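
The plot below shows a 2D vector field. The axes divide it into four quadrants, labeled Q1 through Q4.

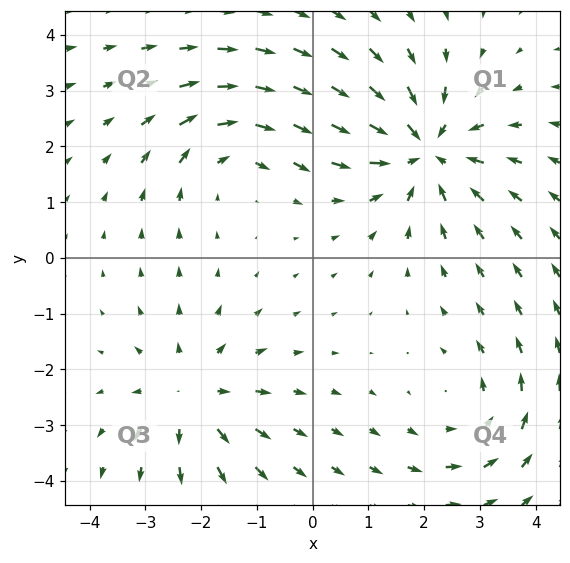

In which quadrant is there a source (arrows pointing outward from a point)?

The source sits at approximately (-2.2, -2.5), which lies in quadrant Q3. The divergence there is about +3, positive as expected for a source.

Q3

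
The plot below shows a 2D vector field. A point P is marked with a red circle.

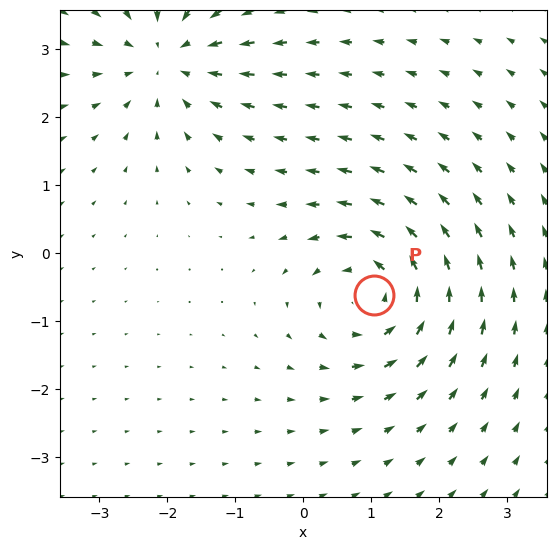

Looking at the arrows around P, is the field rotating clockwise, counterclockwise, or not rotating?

Near P at (1.0, -0.6) the arrows circulate counterclockwise. The curl (z-component) there is about +5; positive curl means counterclockwise rotation.

counterclockwise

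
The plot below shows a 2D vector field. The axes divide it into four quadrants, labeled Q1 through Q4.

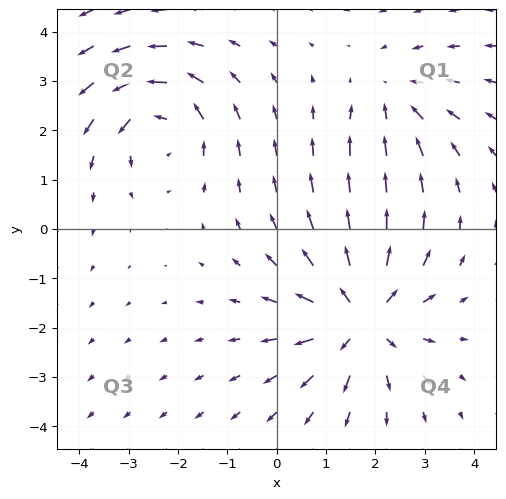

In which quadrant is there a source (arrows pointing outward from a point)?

The source sits at approximately (1.7, -1.8), which lies in quadrant Q4. The divergence there is about +4, positive as expected for a source.

Q4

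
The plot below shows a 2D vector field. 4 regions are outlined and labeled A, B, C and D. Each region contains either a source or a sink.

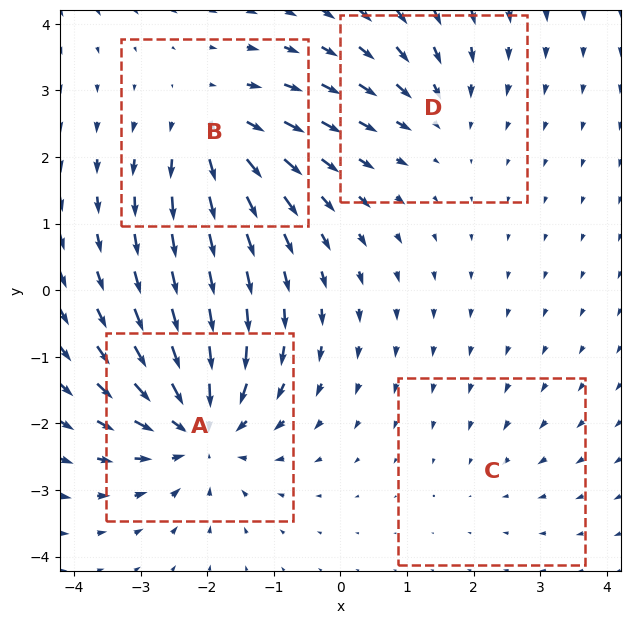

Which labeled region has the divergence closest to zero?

Divergence at each region's feature centre — A: about -7, B: about +5, C: about -2, D: about -3. Region C is closest to zero.

C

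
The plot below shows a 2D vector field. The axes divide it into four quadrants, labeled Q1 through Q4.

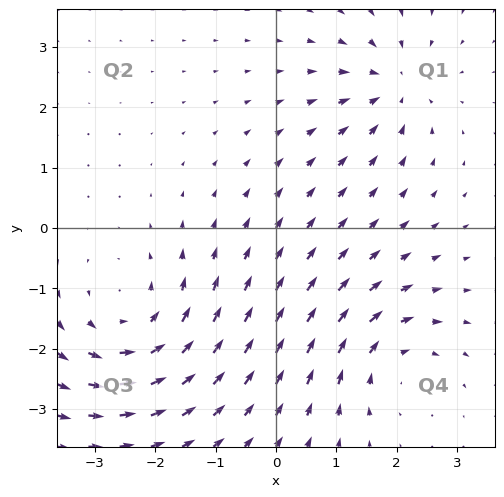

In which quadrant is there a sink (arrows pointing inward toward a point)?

The sink sits at approximately (2.0, 2.4), which lies in quadrant Q1. The divergence there is about -3, negative as expected for a sink.

Q1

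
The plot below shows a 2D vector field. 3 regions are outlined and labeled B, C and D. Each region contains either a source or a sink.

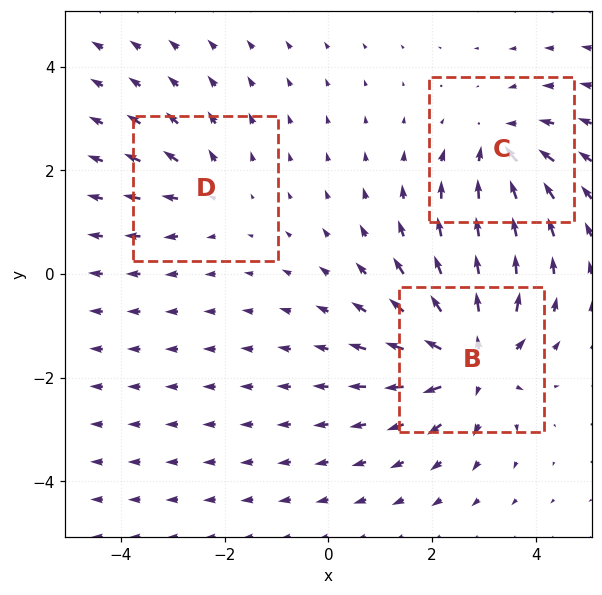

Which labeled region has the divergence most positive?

B

Divergence at each region's feature centre — B: about +5, C: about -3, D: about +2. Region B is most positive.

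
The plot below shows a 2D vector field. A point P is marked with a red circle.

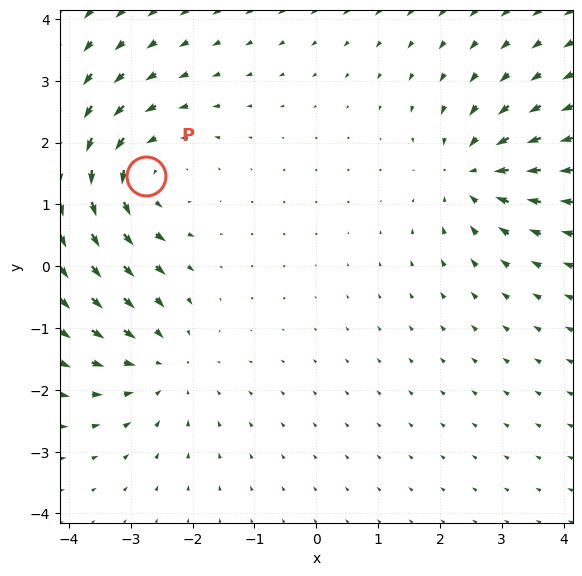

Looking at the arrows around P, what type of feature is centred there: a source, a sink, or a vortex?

vortex

At P (-2.8, 1.5) the arrows circulate counterclockwise. Divergence ≈0, curl about +4 — near-zero divergence with nonzero curl is a vortex.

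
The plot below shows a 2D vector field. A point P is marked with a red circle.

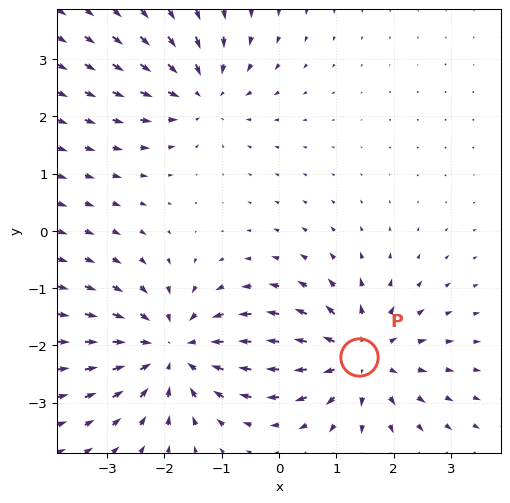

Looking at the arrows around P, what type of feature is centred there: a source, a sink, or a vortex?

At P (1.4, -2.2) the arrows spread outward. Divergence about +5, curl ≈0 — positive divergence with near-zero curl is a source.

source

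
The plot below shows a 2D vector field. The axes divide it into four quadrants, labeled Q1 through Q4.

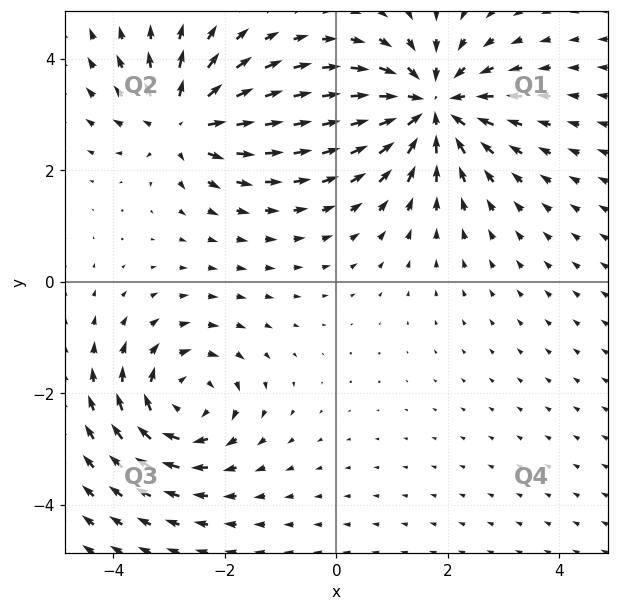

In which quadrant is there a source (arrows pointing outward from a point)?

The source sits at approximately (-2.8, 2.9), which lies in quadrant Q2. The divergence there is about +5, positive as expected for a source.

Q2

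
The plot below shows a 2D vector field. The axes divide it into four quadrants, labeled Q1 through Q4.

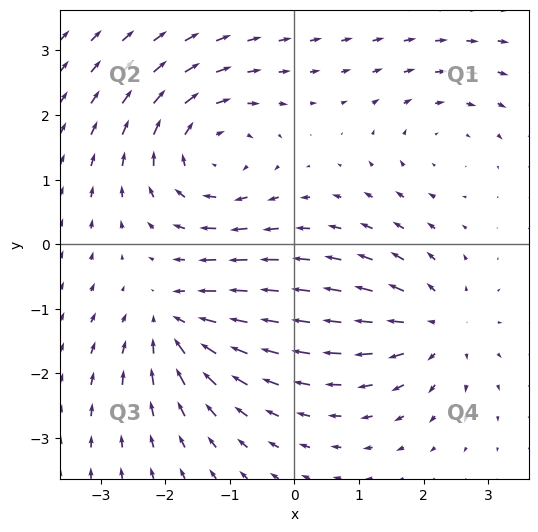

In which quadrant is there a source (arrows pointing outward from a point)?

Q4

The source sits at approximately (2.2, -1.3), which lies in quadrant Q4. The divergence there is about +4, positive as expected for a source.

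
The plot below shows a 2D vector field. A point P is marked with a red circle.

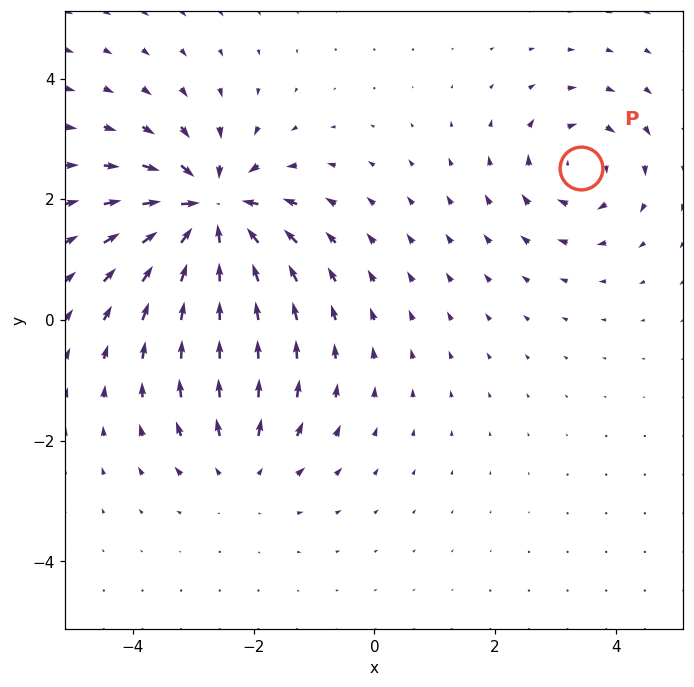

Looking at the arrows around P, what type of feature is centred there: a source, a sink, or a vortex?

vortex

At P (3.4, 2.5) the arrows circulate clockwise. Divergence ≈0, curl about -3 — near-zero divergence with nonzero curl is a vortex.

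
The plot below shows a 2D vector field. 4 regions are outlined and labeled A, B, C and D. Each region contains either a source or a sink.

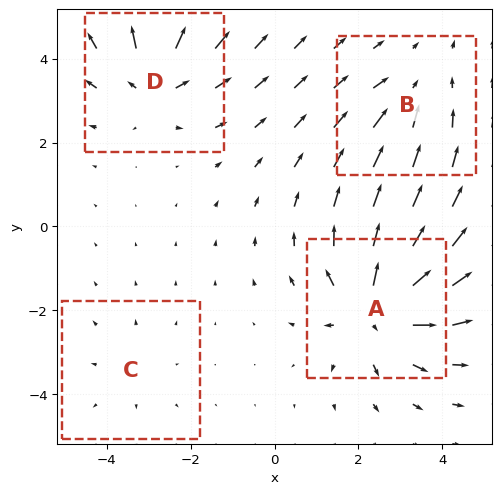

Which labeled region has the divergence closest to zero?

C

Divergence at each region's feature centre — A: about +7, B: about -3, C: about +2, D: about +5. Region C is closest to zero.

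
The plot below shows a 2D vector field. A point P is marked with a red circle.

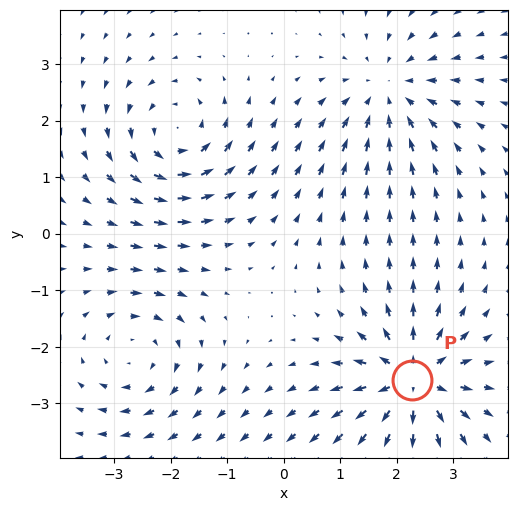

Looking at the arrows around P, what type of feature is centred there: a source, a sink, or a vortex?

At P (2.3, -2.6) the arrows spread outward. Divergence about +5, curl ≈0 — positive divergence with near-zero curl is a source.

source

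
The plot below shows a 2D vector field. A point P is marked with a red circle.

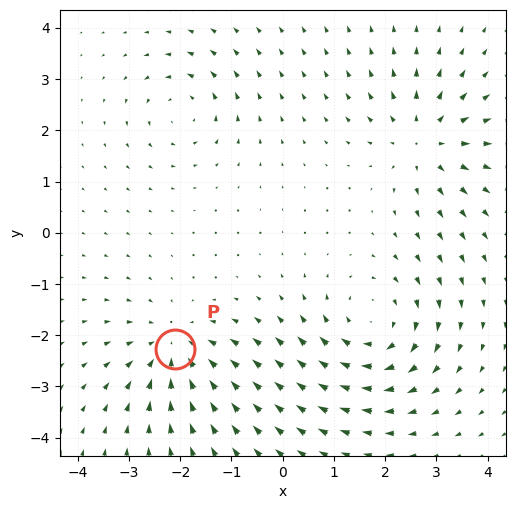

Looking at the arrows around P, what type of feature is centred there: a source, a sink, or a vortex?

sink

At P (-2.1, -2.3) the arrows converge inward. Divergence about -4, curl ≈0 — negative divergence with near-zero curl is a sink.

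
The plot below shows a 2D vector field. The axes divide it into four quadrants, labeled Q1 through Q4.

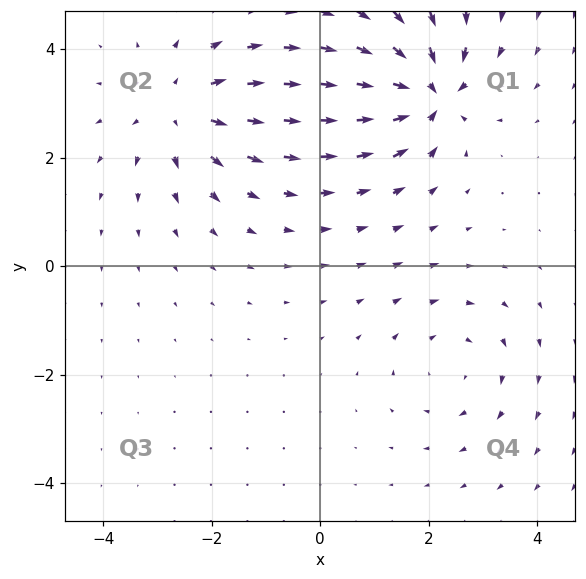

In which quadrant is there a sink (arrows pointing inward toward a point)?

The sink sits at approximately (2.0, 3.2), which lies in quadrant Q1. The divergence there is about -6, negative as expected for a sink.

Q1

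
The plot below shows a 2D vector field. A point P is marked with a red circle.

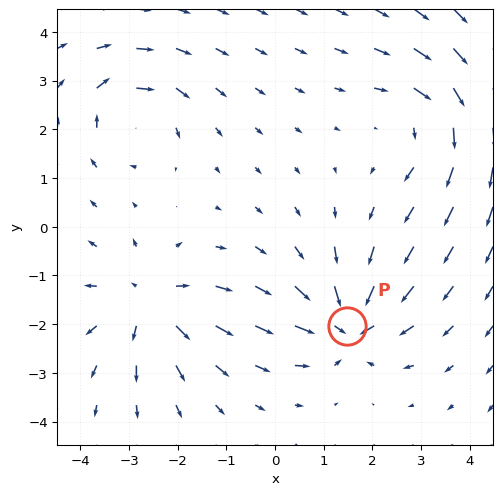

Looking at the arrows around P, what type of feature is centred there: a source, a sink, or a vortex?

sink

At P (1.5, -2.0) the arrows converge inward. Divergence about -6, curl ≈0 — negative divergence with near-zero curl is a sink.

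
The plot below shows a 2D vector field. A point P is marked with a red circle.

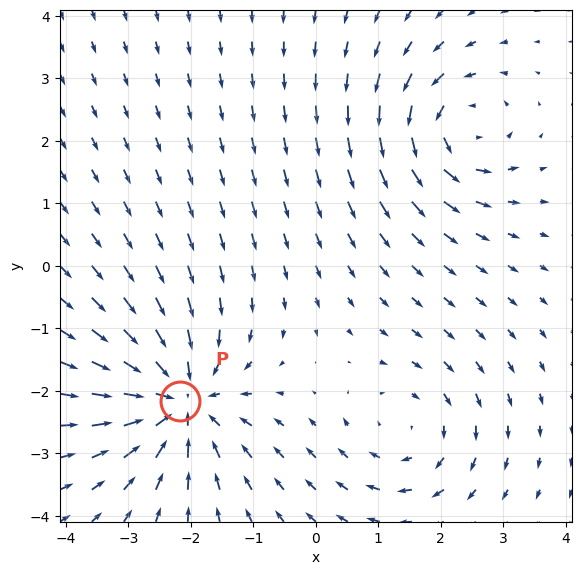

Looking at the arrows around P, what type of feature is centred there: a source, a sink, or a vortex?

At P (-2.2, -2.2) the arrows converge inward. Divergence about -5, curl ≈0 — negative divergence with near-zero curl is a sink.

sink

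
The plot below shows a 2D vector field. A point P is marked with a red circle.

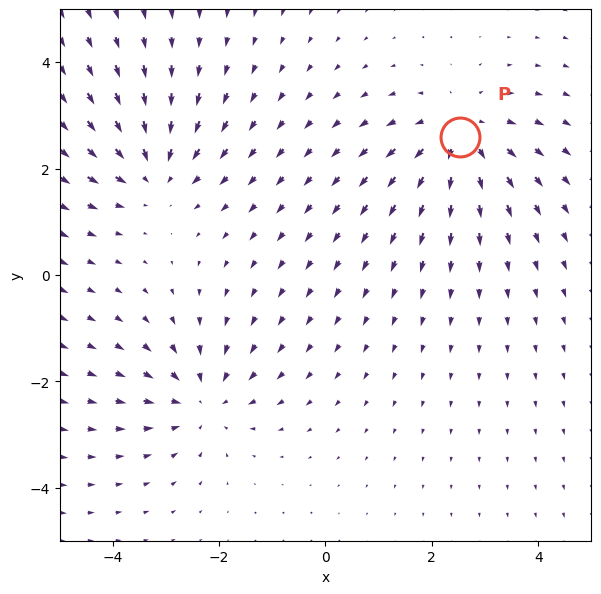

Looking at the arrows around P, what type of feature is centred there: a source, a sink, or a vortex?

At P (2.5, 2.6) the arrows spread outward. Divergence about +3, curl ≈0 — positive divergence with near-zero curl is a source.

source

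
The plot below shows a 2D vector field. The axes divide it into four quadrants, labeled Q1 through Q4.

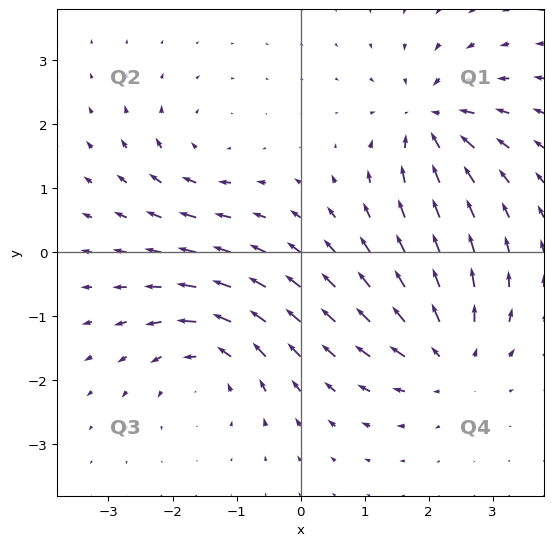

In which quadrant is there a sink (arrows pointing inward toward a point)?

Q1

The sink sits at approximately (2.0, 2.1), which lies in quadrant Q1. The divergence there is about -7, negative as expected for a sink.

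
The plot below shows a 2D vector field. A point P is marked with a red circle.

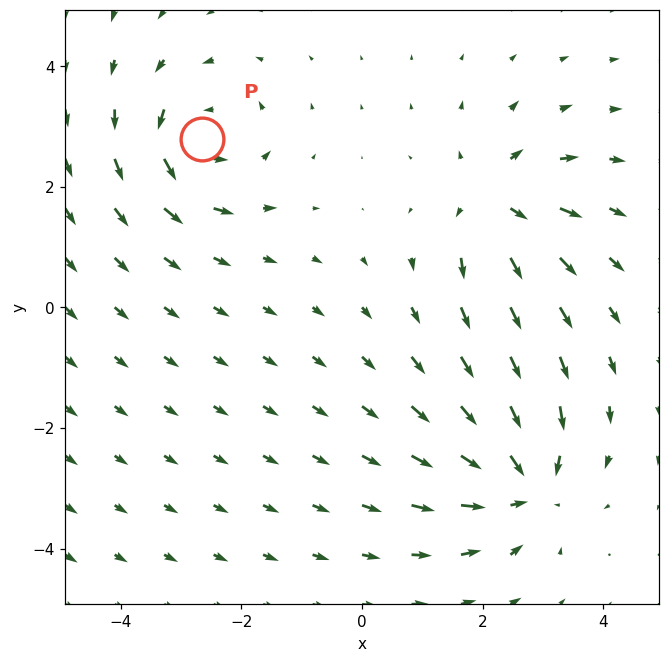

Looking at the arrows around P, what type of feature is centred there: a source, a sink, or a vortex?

At P (-2.7, 2.8) the arrows circulate counterclockwise. Divergence ≈0, curl about +5 — near-zero divergence with nonzero curl is a vortex.

vortex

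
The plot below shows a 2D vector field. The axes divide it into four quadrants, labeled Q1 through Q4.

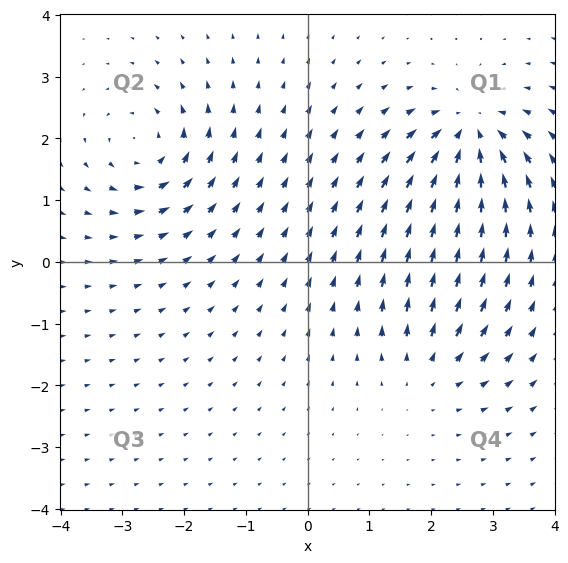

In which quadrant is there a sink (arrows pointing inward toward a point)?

Q1

The sink sits at approximately (2.6, 2.1), which lies in quadrant Q1. The divergence there is about -7, negative as expected for a sink.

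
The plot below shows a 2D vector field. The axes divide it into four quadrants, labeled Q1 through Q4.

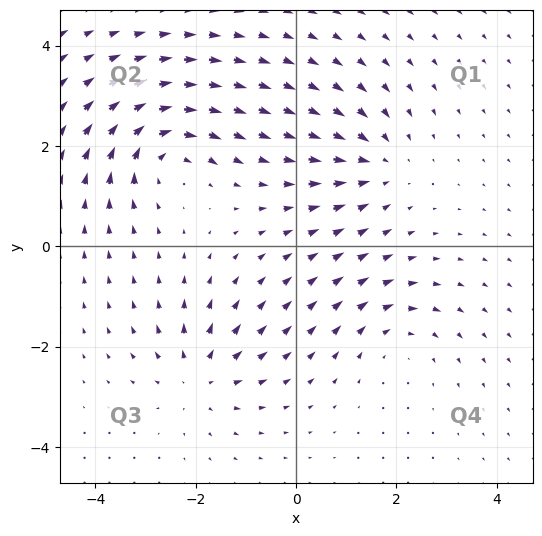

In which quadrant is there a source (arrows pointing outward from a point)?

The source sits at approximately (-1.9, -2.6), which lies in quadrant Q3. The divergence there is about +4, positive as expected for a source.

Q3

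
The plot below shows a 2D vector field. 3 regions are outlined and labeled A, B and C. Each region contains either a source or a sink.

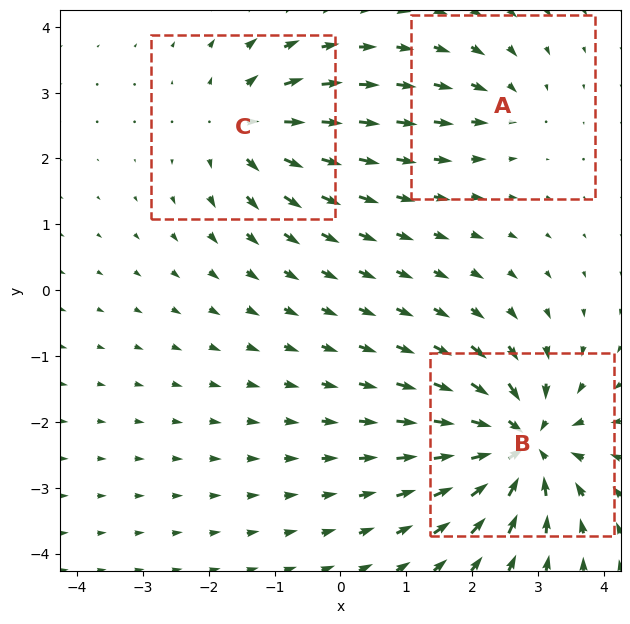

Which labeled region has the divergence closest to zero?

A

Divergence at each region's feature centre — A: about -2, B: about -7, C: about +4. Region A is closest to zero.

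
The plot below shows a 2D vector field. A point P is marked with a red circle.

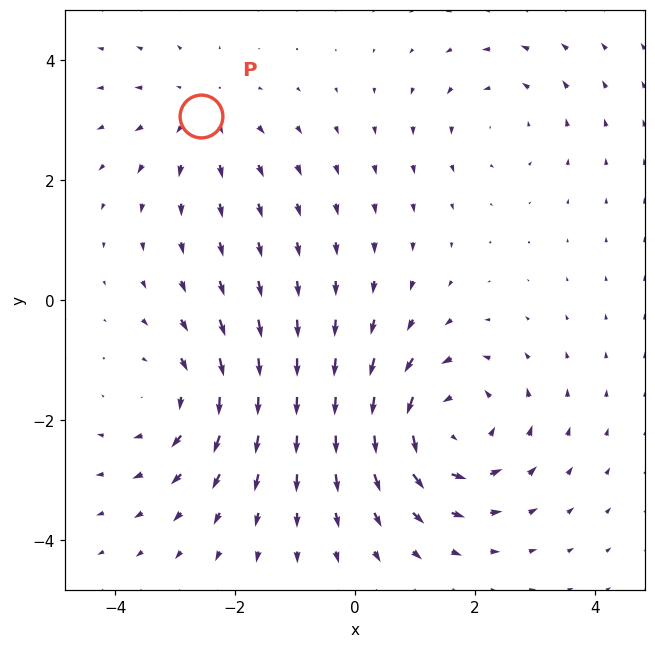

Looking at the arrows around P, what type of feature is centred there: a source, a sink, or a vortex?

At P (-2.6, 3.1) the arrows spread outward. Divergence about +2, curl ≈0 — positive divergence with near-zero curl is a source.

source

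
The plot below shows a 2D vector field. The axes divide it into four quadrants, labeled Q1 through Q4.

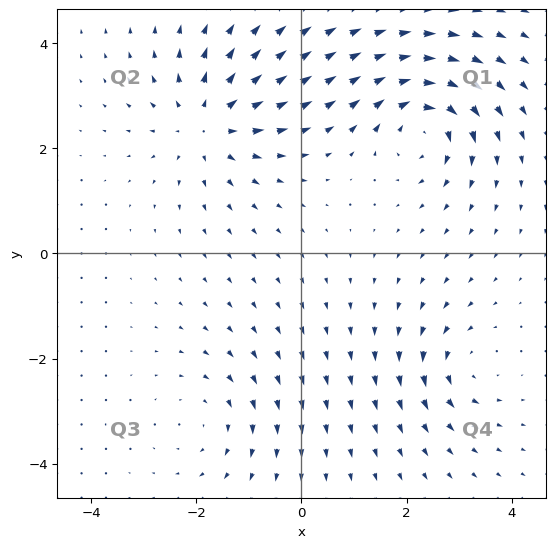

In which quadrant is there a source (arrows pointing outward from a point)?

The source sits at approximately (-1.8, 2.5), which lies in quadrant Q2. The divergence there is about +5, positive as expected for a source.

Q2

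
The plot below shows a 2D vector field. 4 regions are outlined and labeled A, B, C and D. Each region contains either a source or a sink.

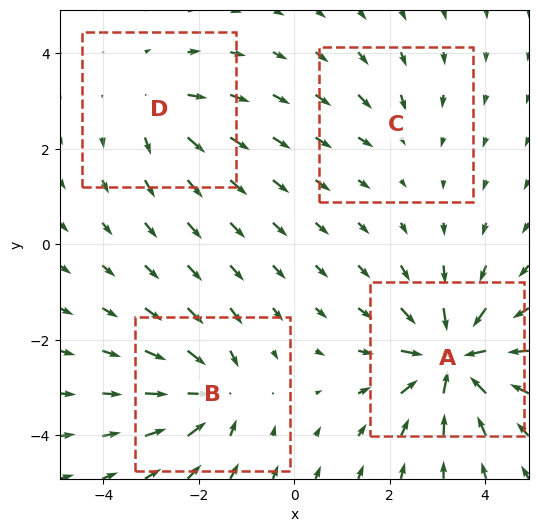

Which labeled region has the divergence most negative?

Divergence at each region's feature centre — A: about -9, B: about -5, C: about -2, D: about +4. Region A is most negative.

A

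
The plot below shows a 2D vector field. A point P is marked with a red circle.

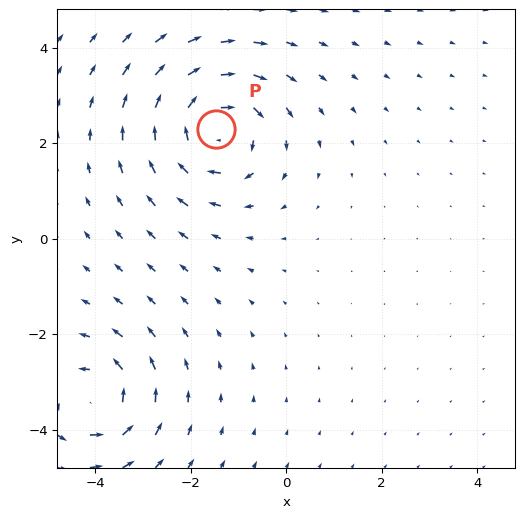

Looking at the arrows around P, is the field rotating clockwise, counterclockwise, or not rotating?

clockwise

Near P at (-1.5, 2.3) the arrows circulate clockwise. The curl (z-component) there is about -4; negative curl means clockwise rotation.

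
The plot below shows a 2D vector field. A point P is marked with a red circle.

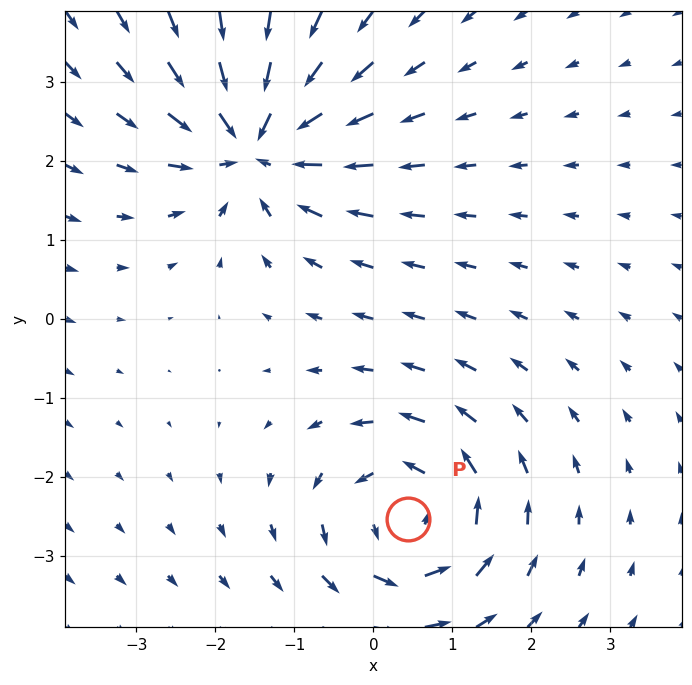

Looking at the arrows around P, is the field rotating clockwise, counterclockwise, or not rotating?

Near P at (0.4, -2.5) the arrows circulate counterclockwise. The curl (z-component) there is about +3; positive curl means counterclockwise rotation.

counterclockwise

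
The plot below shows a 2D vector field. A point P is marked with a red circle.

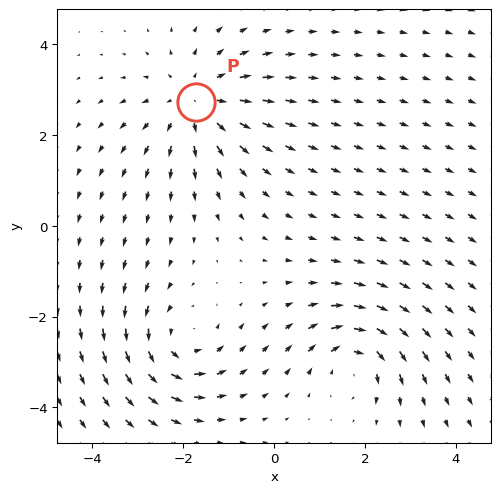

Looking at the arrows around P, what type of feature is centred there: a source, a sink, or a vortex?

source

At P (-1.7, 2.7) the arrows spread outward. Divergence about +4, curl ≈0 — positive divergence with near-zero curl is a source.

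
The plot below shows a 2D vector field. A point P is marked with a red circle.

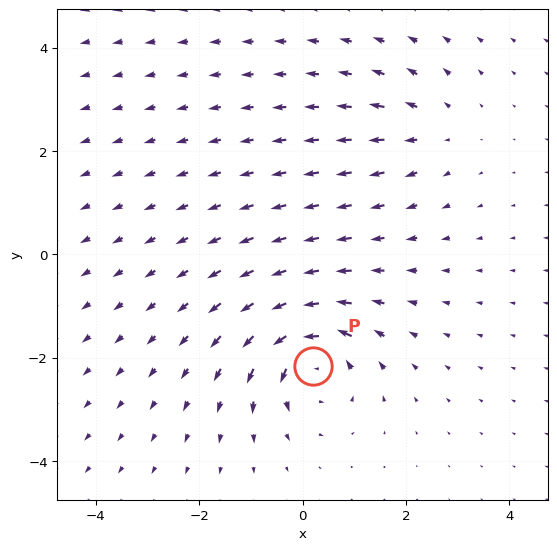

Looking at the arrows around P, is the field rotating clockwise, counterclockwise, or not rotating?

Near P at (0.2, -2.2) the arrows circulate counterclockwise. The curl (z-component) there is about +6; positive curl means counterclockwise rotation.

counterclockwise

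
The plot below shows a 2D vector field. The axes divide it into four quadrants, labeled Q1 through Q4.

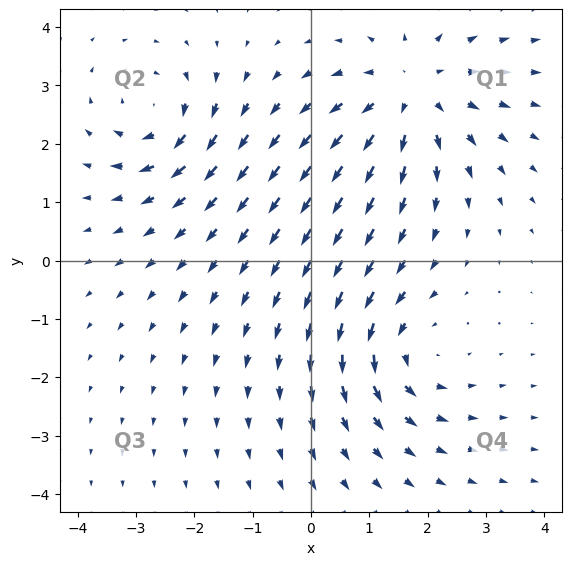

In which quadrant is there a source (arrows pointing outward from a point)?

Q1

The source sits at approximately (1.7, 2.9), which lies in quadrant Q1. The divergence there is about +4, positive as expected for a source.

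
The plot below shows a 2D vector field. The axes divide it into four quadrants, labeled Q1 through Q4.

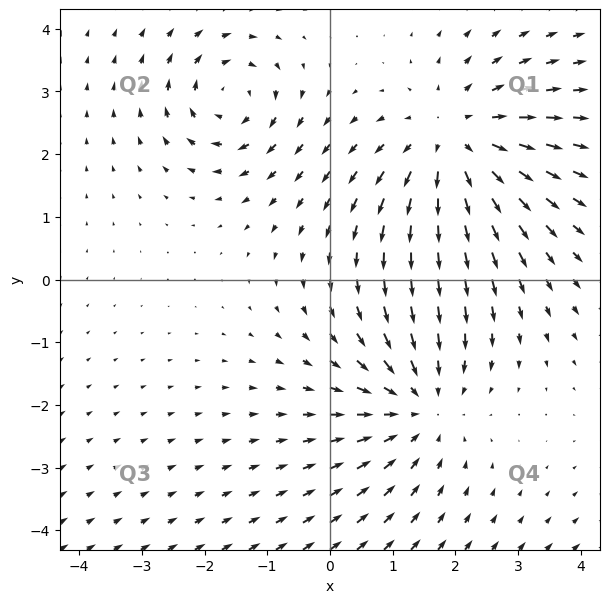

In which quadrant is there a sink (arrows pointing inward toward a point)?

Q4

The sink sits at approximately (1.4, -2.0), which lies in quadrant Q4. The divergence there is about -3, negative as expected for a sink.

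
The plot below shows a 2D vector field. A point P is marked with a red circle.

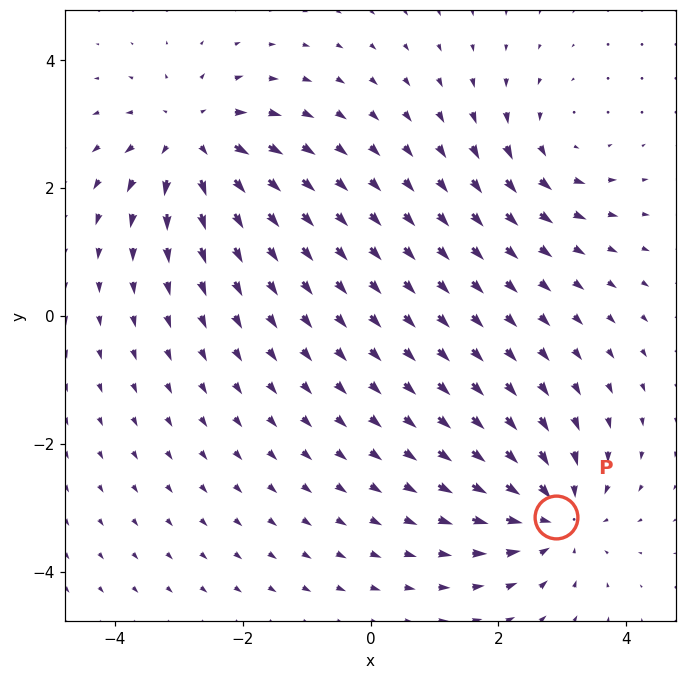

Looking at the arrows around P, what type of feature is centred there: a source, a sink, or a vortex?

At P (2.9, -3.1) the arrows converge inward. Divergence about -5, curl ≈0 — negative divergence with near-zero curl is a sink.

sink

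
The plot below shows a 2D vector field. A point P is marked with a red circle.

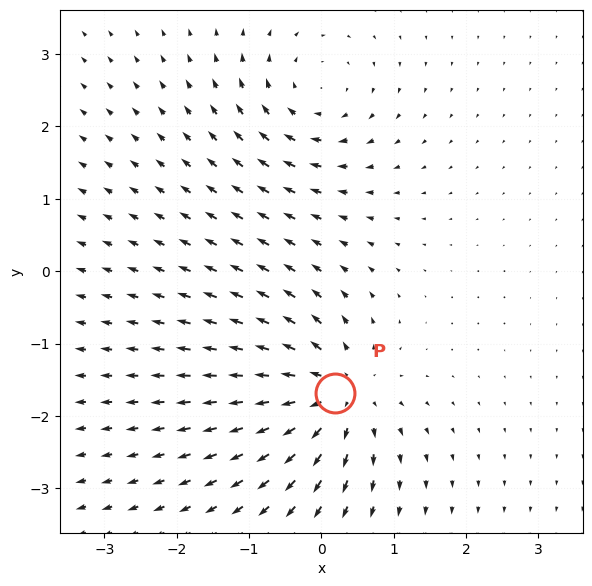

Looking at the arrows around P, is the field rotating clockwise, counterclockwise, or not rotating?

not rotating

Near P at (0.2, -1.7) the arrows show no circulation. The curl there is ≈0.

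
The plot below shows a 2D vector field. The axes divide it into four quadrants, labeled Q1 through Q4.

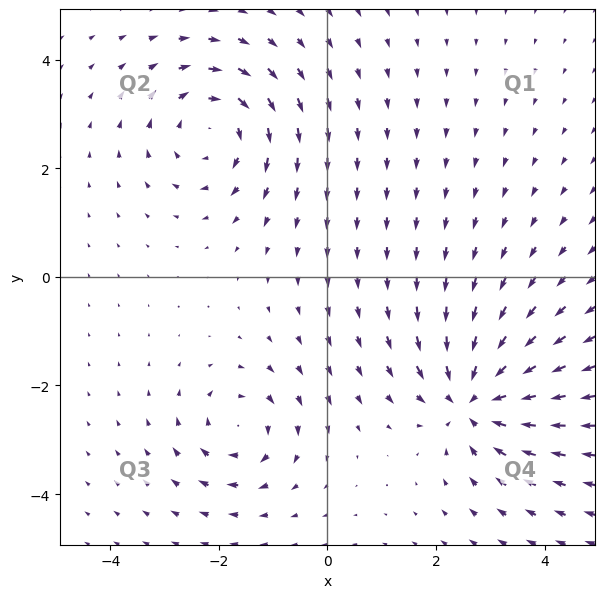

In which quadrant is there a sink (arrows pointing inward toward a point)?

Q4

The sink sits at approximately (2.7, -2.3), which lies in quadrant Q4. The divergence there is about -6, negative as expected for a sink.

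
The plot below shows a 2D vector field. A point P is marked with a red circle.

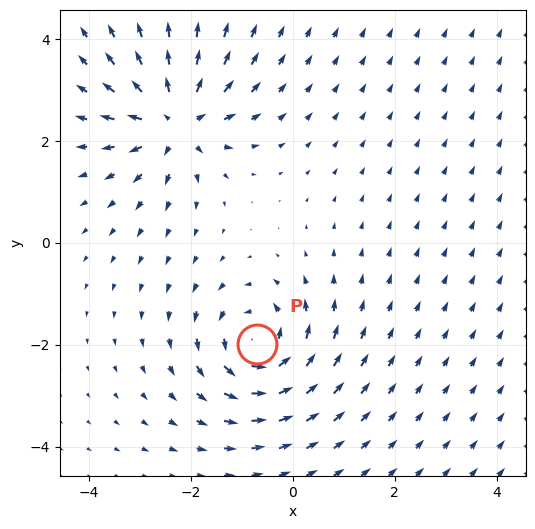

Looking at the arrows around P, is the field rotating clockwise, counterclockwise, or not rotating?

Near P at (-0.7, -2.0) the arrows circulate counterclockwise. The curl (z-component) there is about +5; positive curl means counterclockwise rotation.

counterclockwise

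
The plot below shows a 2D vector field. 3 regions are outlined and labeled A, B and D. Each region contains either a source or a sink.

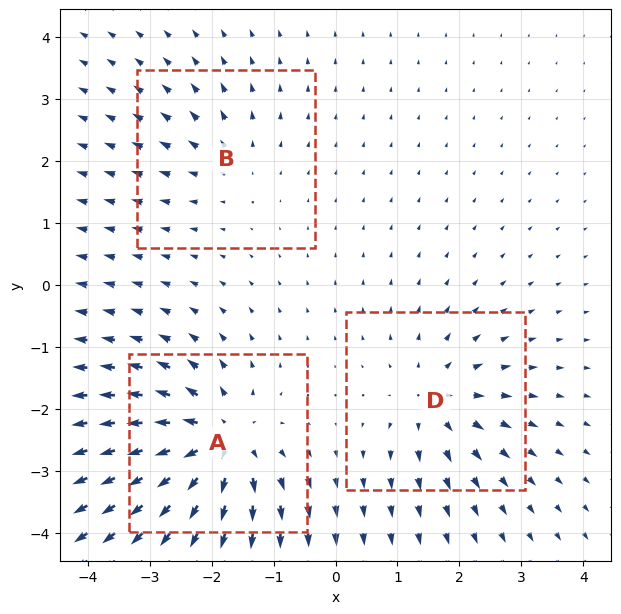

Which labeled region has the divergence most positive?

A

Divergence at each region's feature centre — A: about +6, B: about +2, D: about +4. Region A is most positive.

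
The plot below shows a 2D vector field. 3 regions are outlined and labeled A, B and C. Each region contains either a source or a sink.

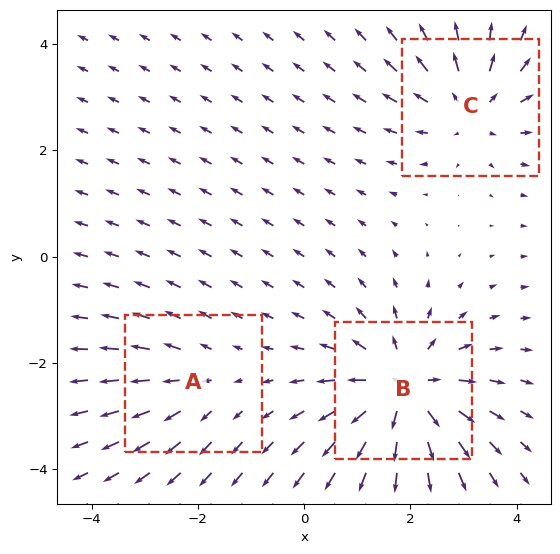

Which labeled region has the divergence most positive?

Divergence at each region's feature centre — A: about +2, B: about +5, C: about +3. Region B is most positive.

B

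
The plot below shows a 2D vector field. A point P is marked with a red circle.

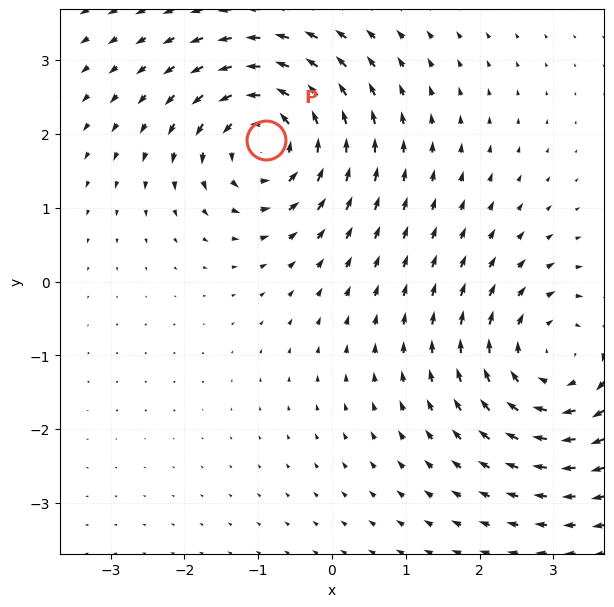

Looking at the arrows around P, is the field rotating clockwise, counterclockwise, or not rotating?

counterclockwise

Near P at (-0.9, 1.9) the arrows circulate counterclockwise. The curl (z-component) there is about +7; positive curl means counterclockwise rotation.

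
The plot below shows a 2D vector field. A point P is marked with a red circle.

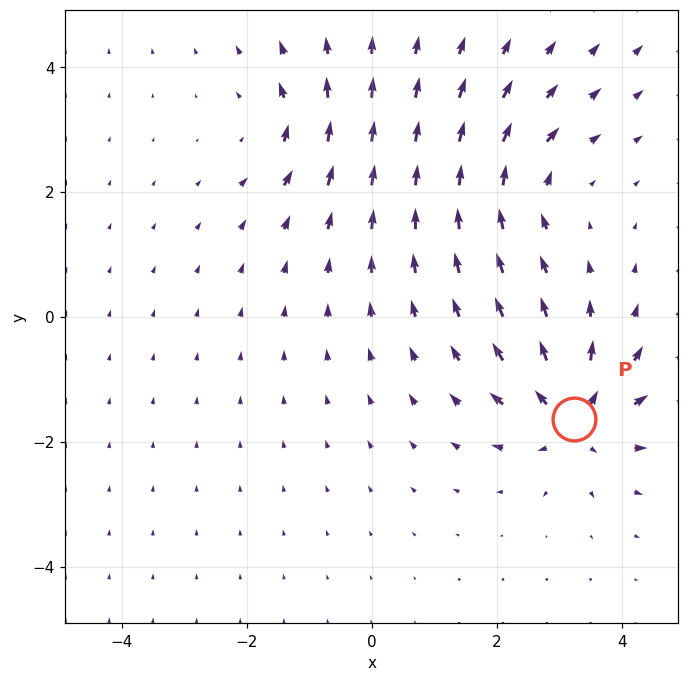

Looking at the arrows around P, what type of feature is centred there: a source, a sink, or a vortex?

At P (3.2, -1.6) the arrows spread outward. Divergence about +6, curl ≈0 — positive divergence with near-zero curl is a source.

source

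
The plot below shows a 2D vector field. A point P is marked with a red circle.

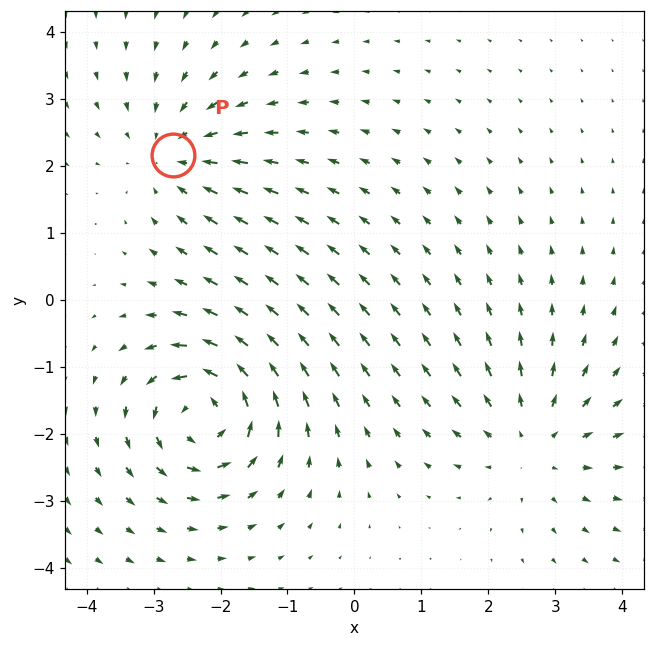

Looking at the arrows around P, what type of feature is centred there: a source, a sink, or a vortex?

At P (-2.7, 2.2) the arrows converge inward. Divergence about -3, curl ≈0 — negative divergence with near-zero curl is a sink.

sink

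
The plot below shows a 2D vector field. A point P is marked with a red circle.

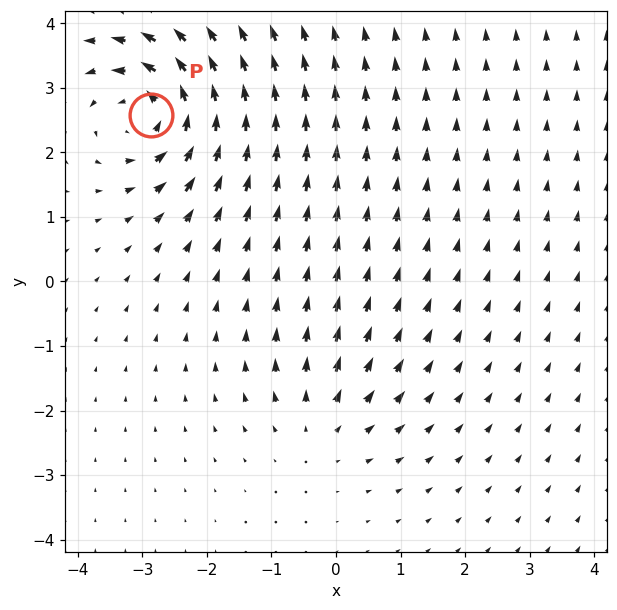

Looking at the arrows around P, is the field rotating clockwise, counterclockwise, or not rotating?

counterclockwise

Near P at (-2.9, 2.6) the arrows circulate counterclockwise. The curl (z-component) there is about +6; positive curl means counterclockwise rotation.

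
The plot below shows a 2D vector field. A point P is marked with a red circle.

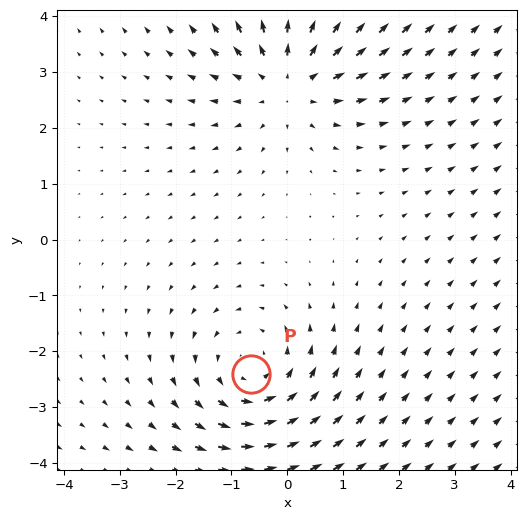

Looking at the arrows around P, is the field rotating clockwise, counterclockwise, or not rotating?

counterclockwise

Near P at (-0.6, -2.4) the arrows circulate counterclockwise. The curl (z-component) there is about +3; positive curl means counterclockwise rotation.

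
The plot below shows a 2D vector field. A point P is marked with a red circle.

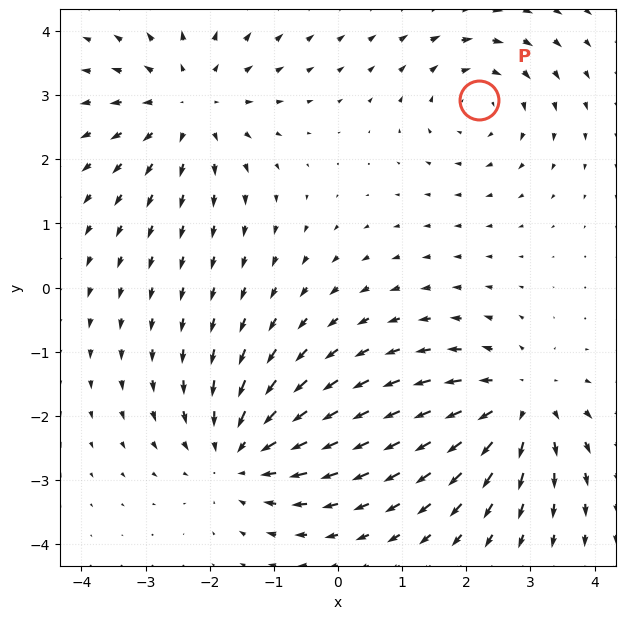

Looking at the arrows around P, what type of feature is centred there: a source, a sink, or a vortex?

vortex

At P (2.2, 2.9) the arrows circulate clockwise. Divergence ≈0, curl about -4 — near-zero divergence with nonzero curl is a vortex.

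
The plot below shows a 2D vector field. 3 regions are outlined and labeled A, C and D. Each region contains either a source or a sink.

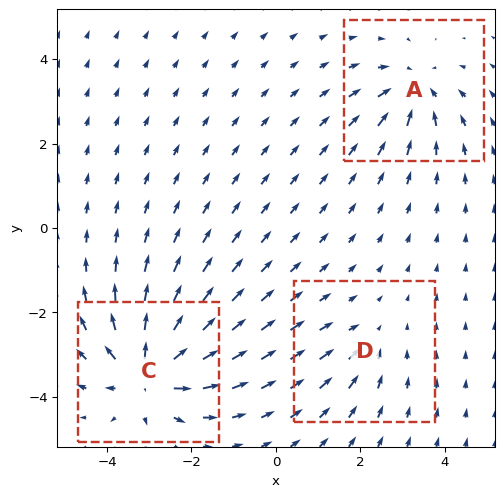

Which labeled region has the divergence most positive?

Divergence at each region's feature centre — A: about -4, C: about +6, D: about -2. Region C is most positive.

C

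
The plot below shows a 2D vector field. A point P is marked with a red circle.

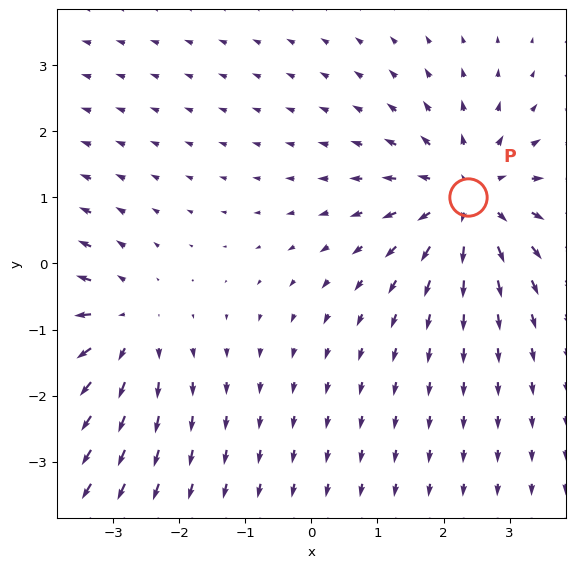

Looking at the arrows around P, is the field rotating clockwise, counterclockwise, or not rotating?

Near P at (2.4, 1.0) the arrows show no circulation. The curl there is ≈0.

not rotating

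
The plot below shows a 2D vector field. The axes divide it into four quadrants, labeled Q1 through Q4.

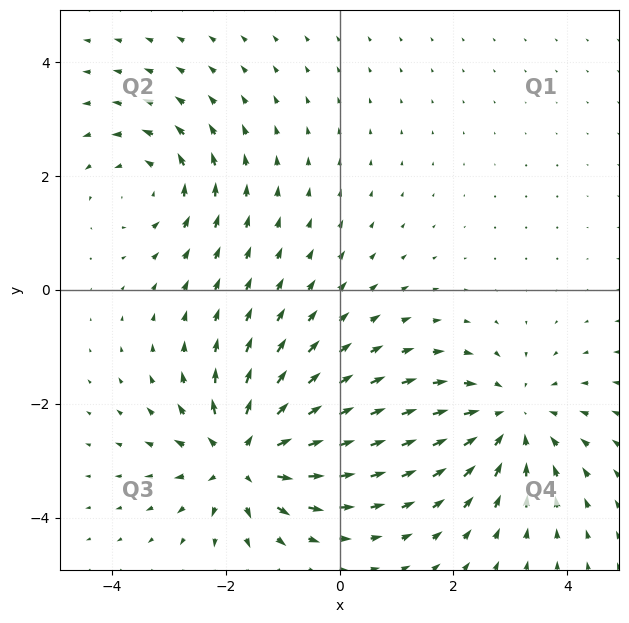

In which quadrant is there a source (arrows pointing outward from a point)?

Q3

The source sits at approximately (-1.7, -2.9), which lies in quadrant Q3. The divergence there is about +5, positive as expected for a source.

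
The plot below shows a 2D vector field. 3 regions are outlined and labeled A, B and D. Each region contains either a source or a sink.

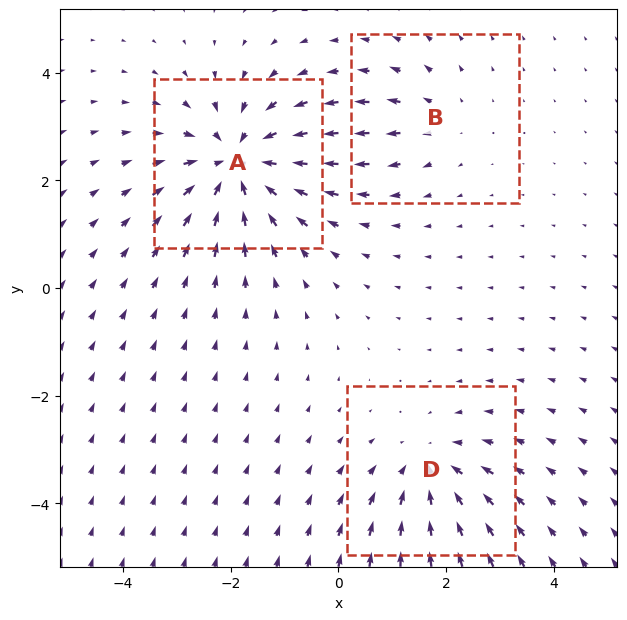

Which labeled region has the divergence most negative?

Divergence at each region's feature centre — A: about -5, B: about +2, D: about -3. Region A is most negative.

A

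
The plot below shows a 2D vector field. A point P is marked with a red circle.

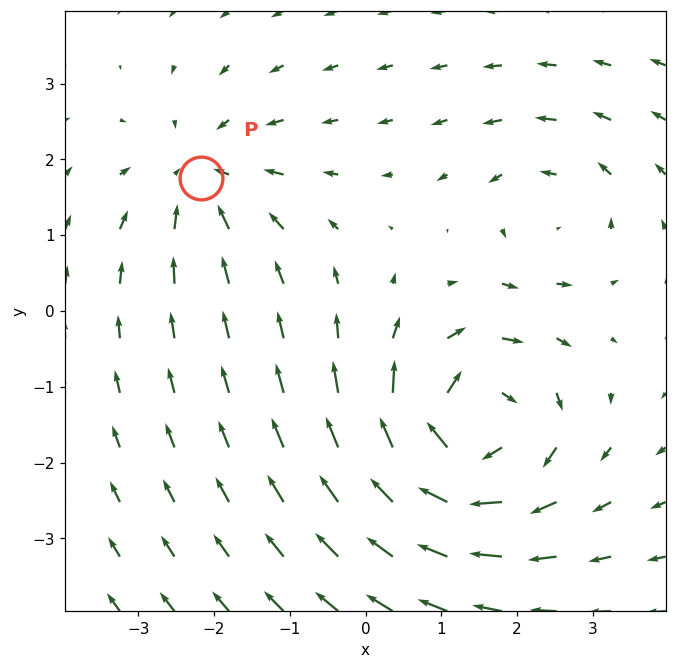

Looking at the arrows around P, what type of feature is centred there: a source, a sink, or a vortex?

At P (-2.2, 1.8) the arrows converge inward. Divergence about -3, curl ≈0 — negative divergence with near-zero curl is a sink.

sink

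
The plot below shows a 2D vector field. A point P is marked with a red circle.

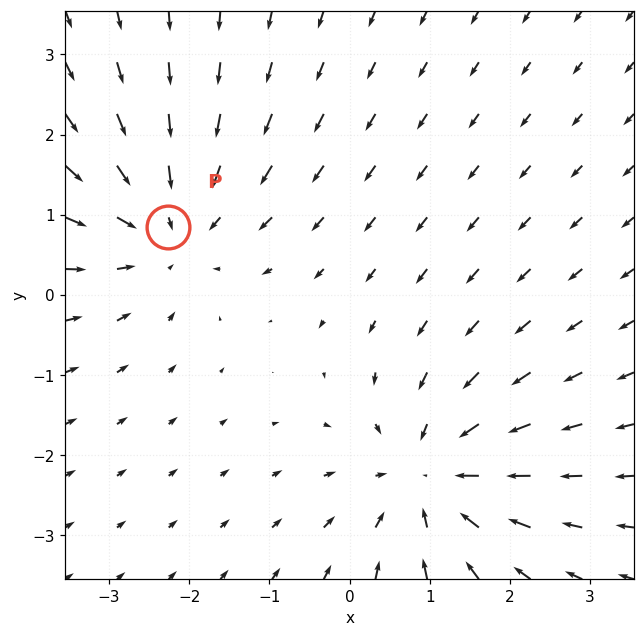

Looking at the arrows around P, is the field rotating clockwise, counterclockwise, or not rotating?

not rotating

Near P at (-2.3, 0.8) the arrows show no circulation. The curl there is ≈0.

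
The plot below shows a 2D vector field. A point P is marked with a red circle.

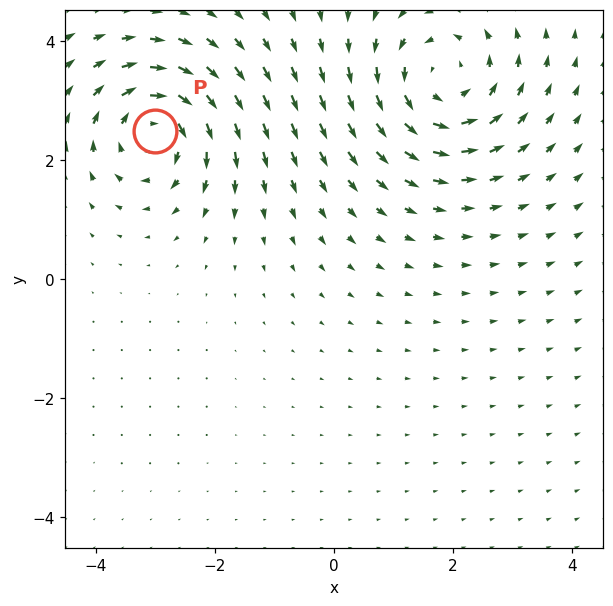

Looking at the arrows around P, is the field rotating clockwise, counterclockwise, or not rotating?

clockwise

Near P at (-3.0, 2.5) the arrows circulate clockwise. The curl (z-component) there is about -5; negative curl means clockwise rotation.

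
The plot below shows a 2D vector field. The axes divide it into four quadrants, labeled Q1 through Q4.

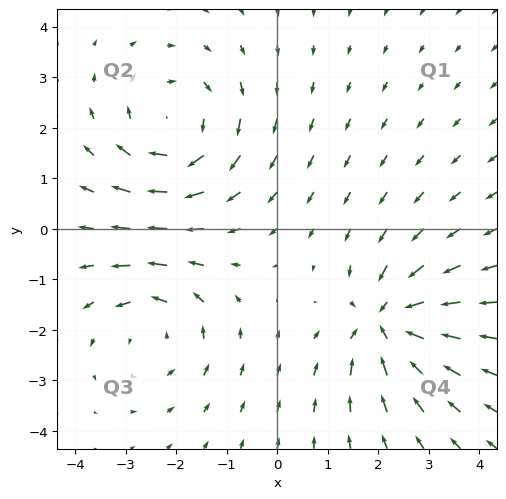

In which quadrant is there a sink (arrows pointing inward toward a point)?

The sink sits at approximately (2.2, -1.8), which lies in quadrant Q4. The divergence there is about -5, negative as expected for a sink.

Q4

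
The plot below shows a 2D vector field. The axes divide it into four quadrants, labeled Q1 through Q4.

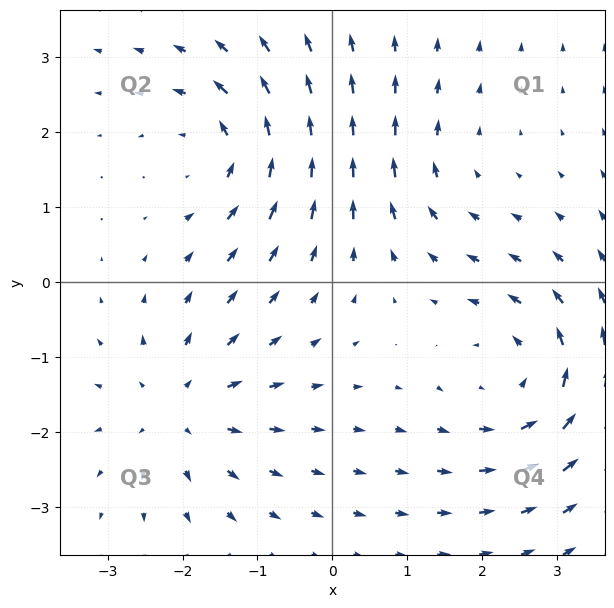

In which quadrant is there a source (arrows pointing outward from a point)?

Q3

The source sits at approximately (-2.0, -1.7), which lies in quadrant Q3. The divergence there is about +4, positive as expected for a source.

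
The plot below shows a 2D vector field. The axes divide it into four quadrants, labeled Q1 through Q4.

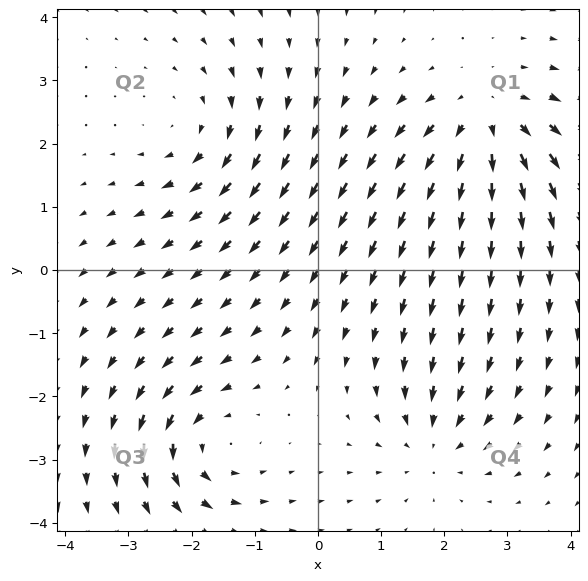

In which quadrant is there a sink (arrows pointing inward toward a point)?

The sink sits at approximately (1.8, -2.7), which lies in quadrant Q4. The divergence there is about -3, negative as expected for a sink.

Q4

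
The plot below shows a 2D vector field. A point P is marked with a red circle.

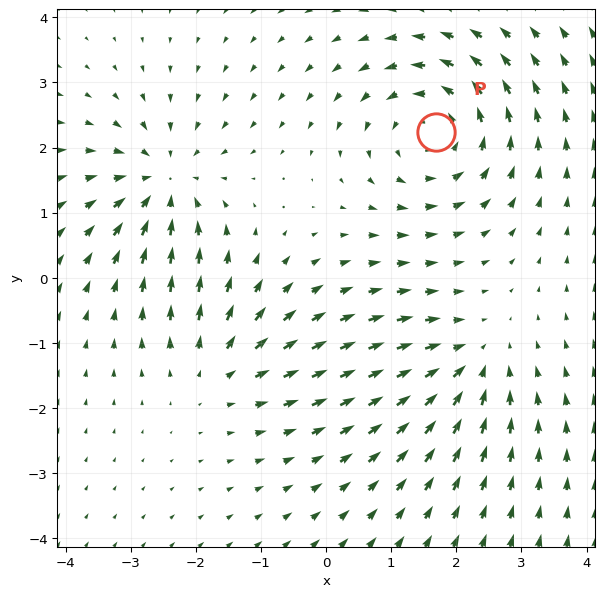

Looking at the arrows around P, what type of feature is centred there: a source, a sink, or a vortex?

At P (1.7, 2.2) the arrows circulate counterclockwise. Divergence ≈0, curl about +5 — near-zero divergence with nonzero curl is a vortex.

vortex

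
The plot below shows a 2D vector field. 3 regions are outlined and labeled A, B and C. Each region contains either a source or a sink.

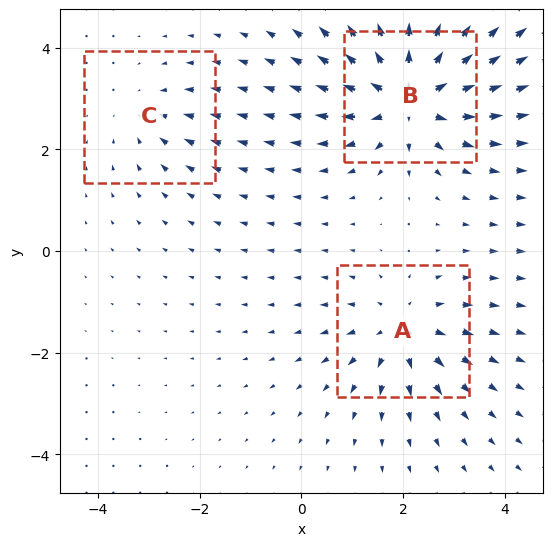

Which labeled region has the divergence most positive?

Divergence at each region's feature centre — A: about +3, B: about +5, C: about -2. Region B is most positive.

B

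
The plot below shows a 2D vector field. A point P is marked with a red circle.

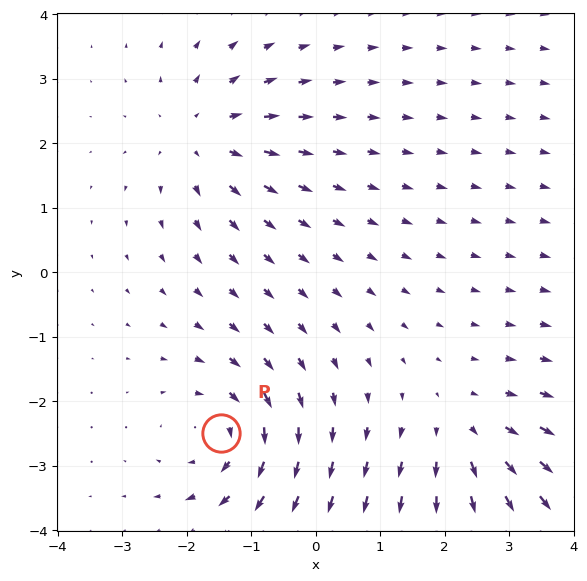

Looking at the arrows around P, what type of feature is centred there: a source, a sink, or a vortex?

At P (-1.5, -2.5) the arrows circulate clockwise. Divergence ≈0, curl about -5 — near-zero divergence with nonzero curl is a vortex.

vortex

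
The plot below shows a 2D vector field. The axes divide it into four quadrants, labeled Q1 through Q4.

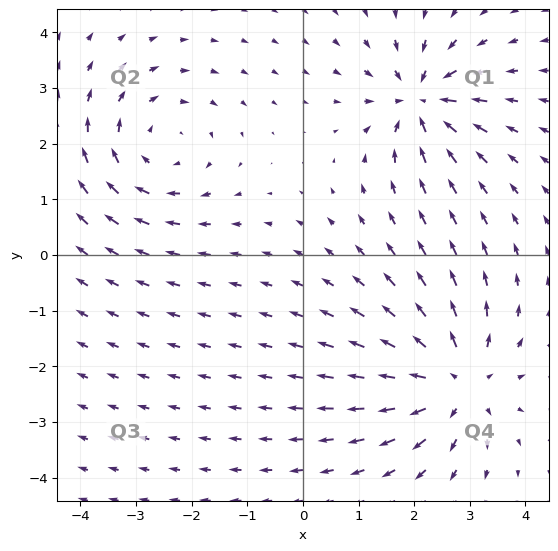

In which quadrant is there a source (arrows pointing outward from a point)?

Q4

The source sits at approximately (2.8, -2.3), which lies in quadrant Q4. The divergence there is about +5, positive as expected for a source.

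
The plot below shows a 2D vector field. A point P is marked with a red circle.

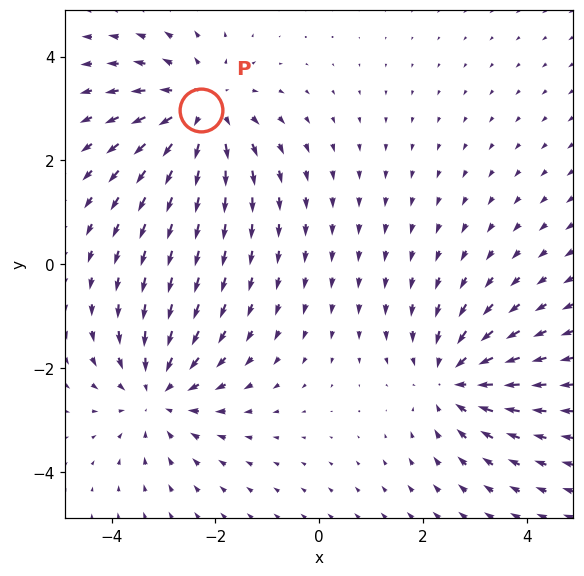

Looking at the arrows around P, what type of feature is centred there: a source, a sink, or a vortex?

source

At P (-2.3, 3.0) the arrows spread outward. Divergence about +3, curl ≈0 — positive divergence with near-zero curl is a source.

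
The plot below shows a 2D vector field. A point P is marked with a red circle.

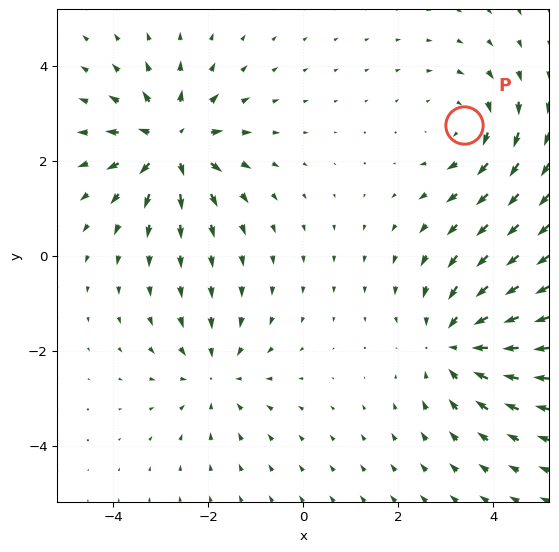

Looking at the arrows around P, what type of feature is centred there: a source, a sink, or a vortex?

vortex

At P (3.4, 2.8) the arrows circulate clockwise. Divergence ≈0, curl about -3 — near-zero divergence with nonzero curl is a vortex.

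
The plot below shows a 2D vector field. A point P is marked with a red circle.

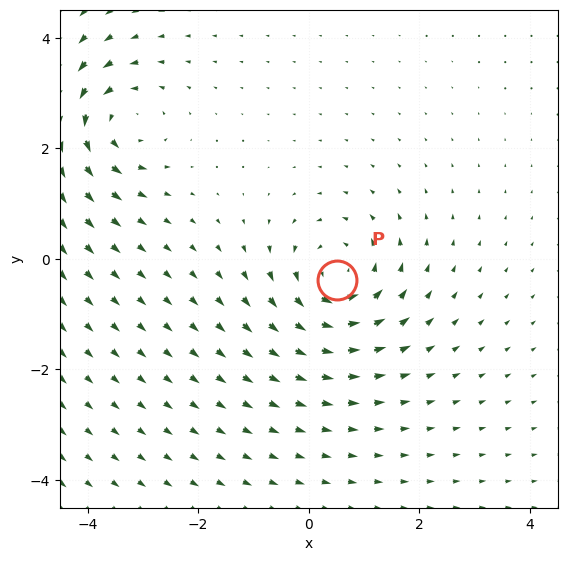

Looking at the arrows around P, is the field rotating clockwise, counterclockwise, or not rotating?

Near P at (0.5, -0.4) the arrows circulate counterclockwise. The curl (z-component) there is about +5; positive curl means counterclockwise rotation.

counterclockwise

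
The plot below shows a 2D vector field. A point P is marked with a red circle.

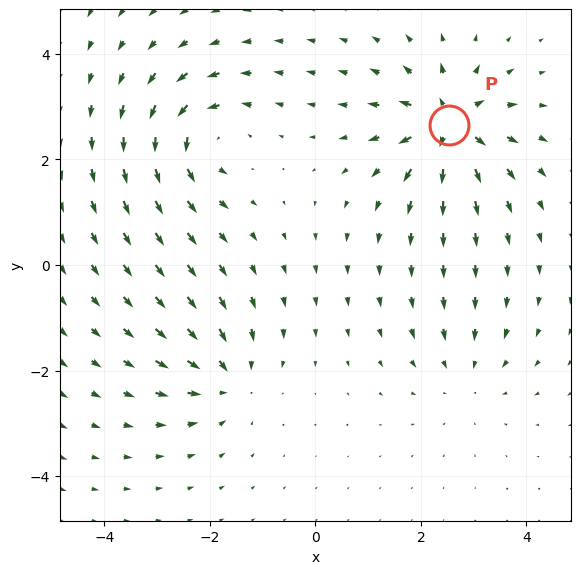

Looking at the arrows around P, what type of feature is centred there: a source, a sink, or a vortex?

source

At P (2.5, 2.6) the arrows spread outward. Divergence about +7, curl ≈0 — positive divergence with near-zero curl is a source.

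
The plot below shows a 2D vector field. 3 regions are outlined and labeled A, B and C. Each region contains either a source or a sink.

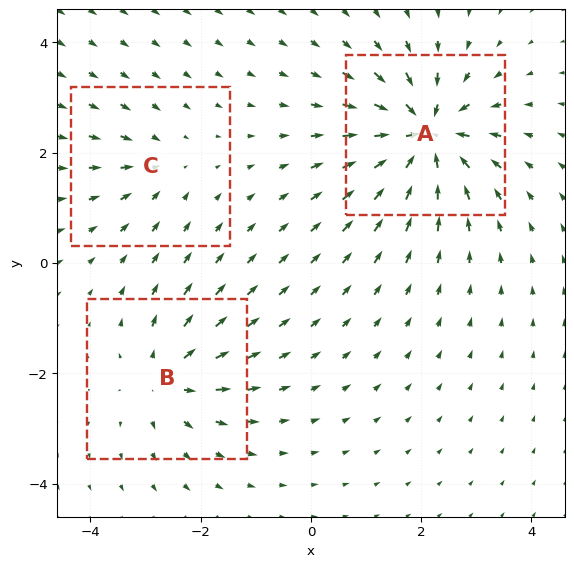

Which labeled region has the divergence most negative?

A

Divergence at each region's feature centre — A: about -7, B: about +4, C: about -2. Region A is most negative.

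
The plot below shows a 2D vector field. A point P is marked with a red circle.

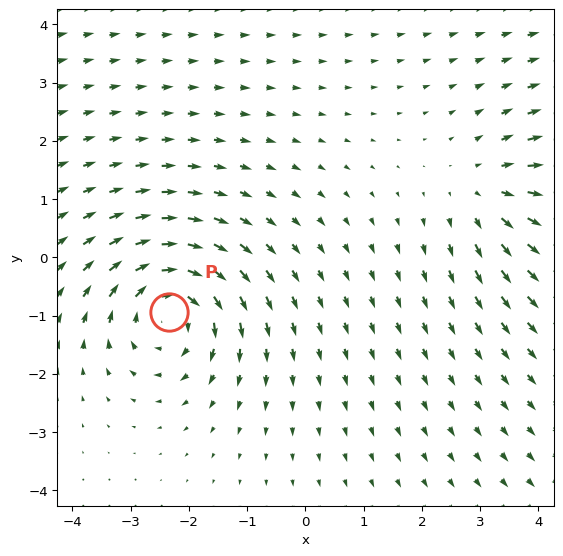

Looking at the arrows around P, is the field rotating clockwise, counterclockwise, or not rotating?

clockwise

Near P at (-2.3, -0.9) the arrows circulate clockwise. The curl (z-component) there is about -4; negative curl means clockwise rotation.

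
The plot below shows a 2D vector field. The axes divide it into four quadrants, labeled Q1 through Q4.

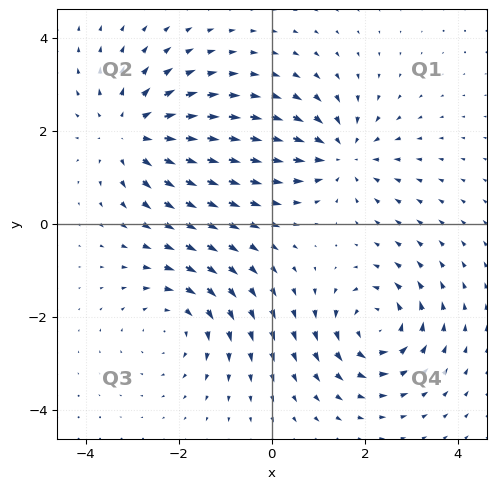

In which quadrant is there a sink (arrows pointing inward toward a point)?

The sink sits at approximately (1.5, 1.5), which lies in quadrant Q1. The divergence there is about -4, negative as expected for a sink.

Q1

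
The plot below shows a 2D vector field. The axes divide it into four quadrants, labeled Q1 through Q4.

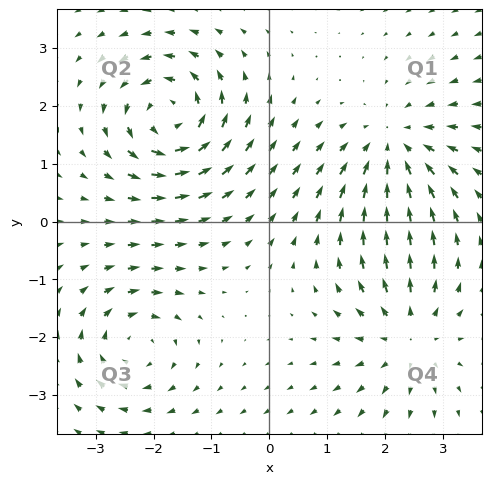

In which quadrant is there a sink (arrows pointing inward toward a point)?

The sink sits at approximately (2.2, 1.3), which lies in quadrant Q1. The divergence there is about -4, negative as expected for a sink.

Q1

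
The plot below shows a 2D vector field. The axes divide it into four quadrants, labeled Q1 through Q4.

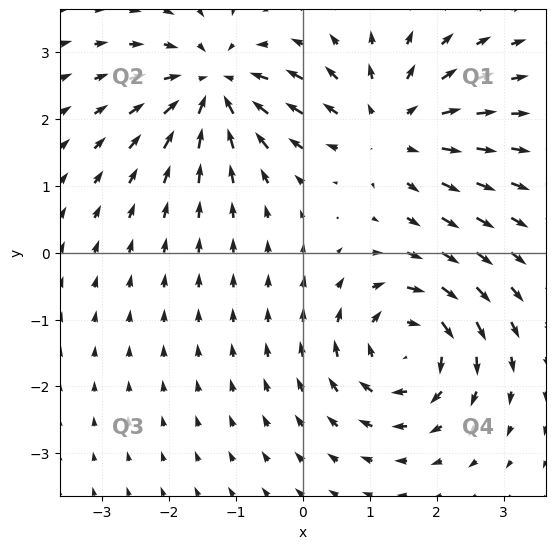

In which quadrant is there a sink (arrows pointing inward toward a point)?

The sink sits at approximately (-1.3, 2.5), which lies in quadrant Q2. The divergence there is about -5, negative as expected for a sink.

Q2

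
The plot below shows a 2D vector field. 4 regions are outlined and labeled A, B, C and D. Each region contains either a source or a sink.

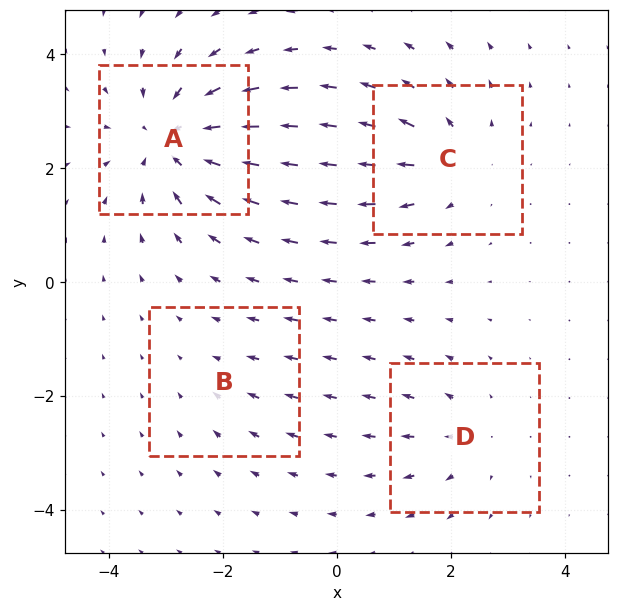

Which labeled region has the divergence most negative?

A

Divergence at each region's feature centre — A: about -6, B: about -2, C: about +4, D: about +3. Region A is most negative.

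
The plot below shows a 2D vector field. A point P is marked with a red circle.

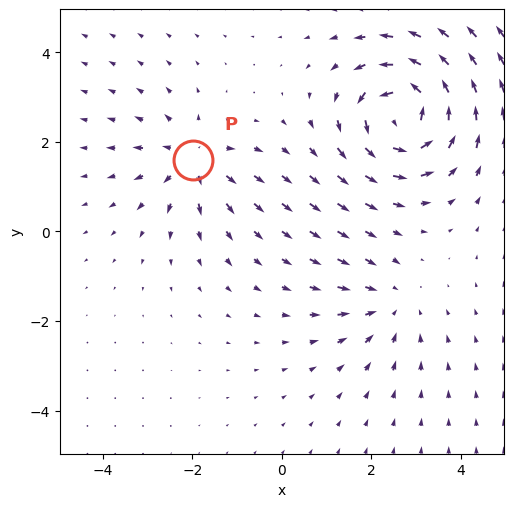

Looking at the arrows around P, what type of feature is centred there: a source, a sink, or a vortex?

source

At P (-2.0, 1.6) the arrows spread outward. Divergence about +3, curl ≈0 — positive divergence with near-zero curl is a source.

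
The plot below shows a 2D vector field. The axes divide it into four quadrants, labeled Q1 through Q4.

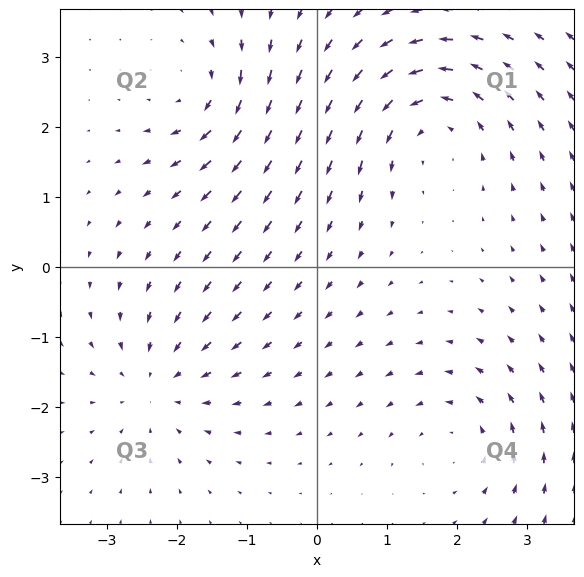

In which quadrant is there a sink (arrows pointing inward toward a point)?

The sink sits at approximately (-2.3, -1.7), which lies in quadrant Q3. The divergence there is about -4, negative as expected for a sink.

Q3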